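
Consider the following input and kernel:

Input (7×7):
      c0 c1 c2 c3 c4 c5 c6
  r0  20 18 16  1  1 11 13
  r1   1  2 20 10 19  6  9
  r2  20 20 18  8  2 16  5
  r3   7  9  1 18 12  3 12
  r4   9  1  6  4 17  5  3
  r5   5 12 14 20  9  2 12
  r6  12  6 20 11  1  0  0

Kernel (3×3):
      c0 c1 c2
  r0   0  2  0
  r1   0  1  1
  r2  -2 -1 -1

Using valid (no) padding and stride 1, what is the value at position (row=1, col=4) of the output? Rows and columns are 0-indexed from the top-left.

The receptive field on the input at this output position is [19 6 9 / 2 16 5 / 12 3 12]. Elementwise product with the kernel and sum: 6·2 + 16·1 + 5·1 + 12·-2 + 3·-1 + 12·-1.

-6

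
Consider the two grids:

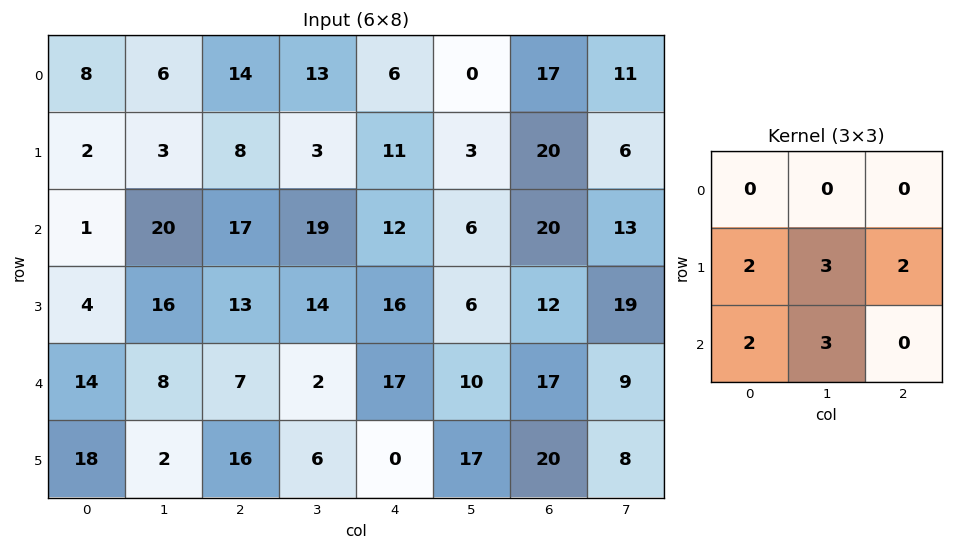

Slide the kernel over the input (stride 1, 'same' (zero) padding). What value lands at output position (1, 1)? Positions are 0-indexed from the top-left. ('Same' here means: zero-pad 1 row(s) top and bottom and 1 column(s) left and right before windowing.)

91

The receptive field on the zero-padded input at this output position is [8 6 14 / 2 3 8 / 1 20 17]. Elementwise product with the kernel and sum: 2·2 + 3·3 + 8·2 + 1·2 + 20·3.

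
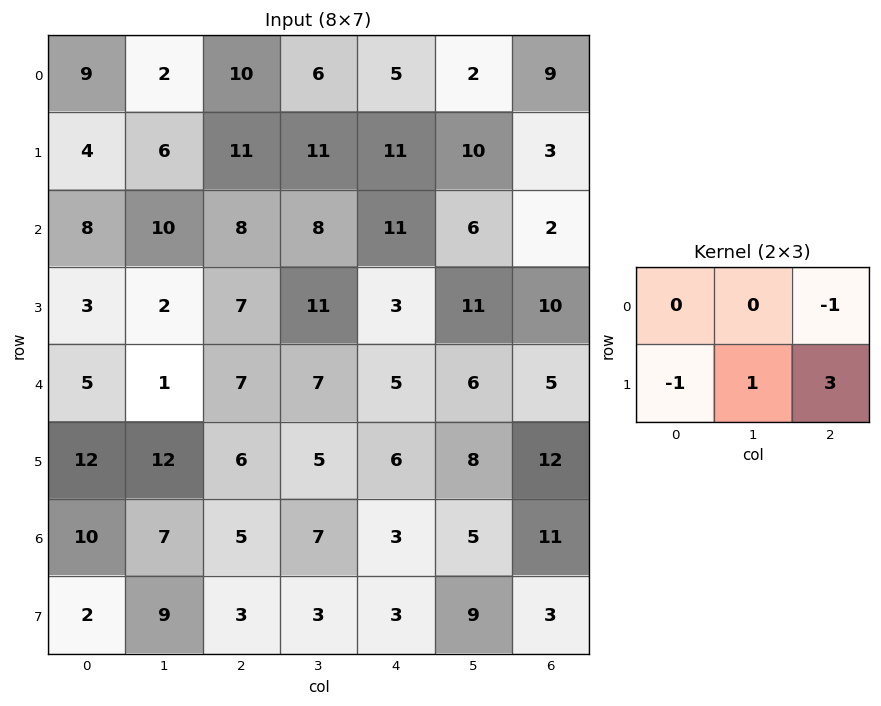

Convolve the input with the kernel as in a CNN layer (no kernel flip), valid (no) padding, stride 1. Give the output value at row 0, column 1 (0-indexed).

The receptive field on the input at this output position is [2 10 6 / 6 11 11]. Elementwise product with the kernel and sum: 6·-1 + 6·-1 + 11·1 + 11·3.

32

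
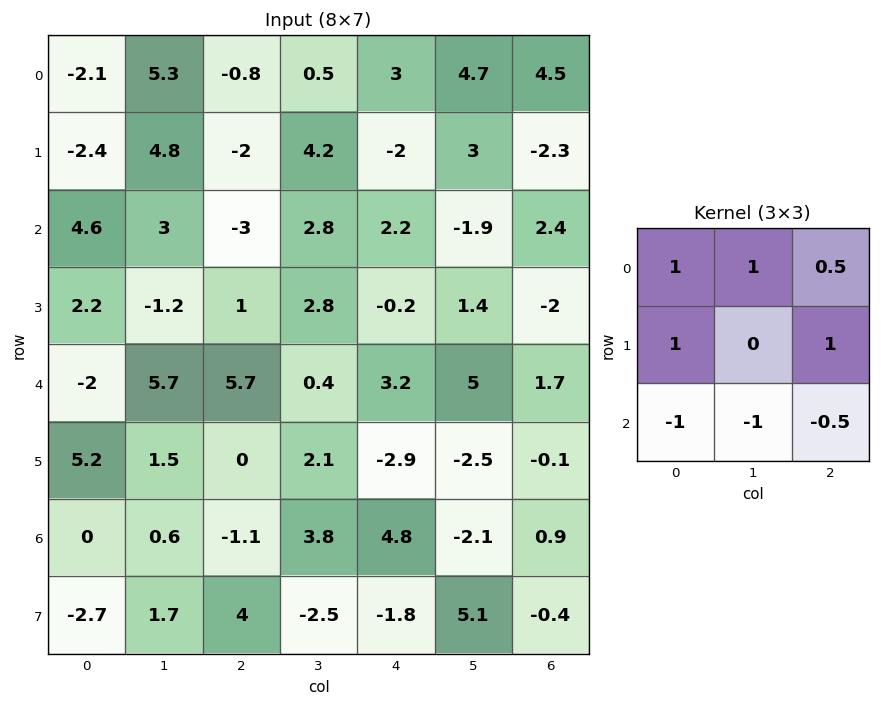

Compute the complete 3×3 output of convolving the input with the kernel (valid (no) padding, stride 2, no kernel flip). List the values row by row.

Output[0,0]: The receptive field on the input at this output position is [-2.1 5.3 -0.8 / -2.4 4.8 -2 / 4.6 3 -3]. Elementwise product with the kernel and sum: -2.1·1 + 5.3·1 + -0.8·0.5 + -2.4·1 + -2·1 + 4.6·-1 + 3·-1 + -3·-0.5.

-7.7 -3.7 4.15
2.75 -6 -9.75
11.7 -0.3 2.9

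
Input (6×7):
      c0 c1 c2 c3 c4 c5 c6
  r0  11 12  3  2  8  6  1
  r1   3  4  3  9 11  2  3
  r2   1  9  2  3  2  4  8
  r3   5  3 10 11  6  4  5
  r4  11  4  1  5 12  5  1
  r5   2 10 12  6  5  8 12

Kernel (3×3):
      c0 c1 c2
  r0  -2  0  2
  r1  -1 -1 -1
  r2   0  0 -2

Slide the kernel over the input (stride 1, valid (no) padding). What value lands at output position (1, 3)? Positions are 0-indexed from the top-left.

The receptive field on the input at this output position is [9 11 2 / 3 2 4 / 11 6 4]. Elementwise product with the kernel and sum: 9·-2 + 2·2 + 3·-1 + 2·-1 + 4·-1 + 4·-2.

-31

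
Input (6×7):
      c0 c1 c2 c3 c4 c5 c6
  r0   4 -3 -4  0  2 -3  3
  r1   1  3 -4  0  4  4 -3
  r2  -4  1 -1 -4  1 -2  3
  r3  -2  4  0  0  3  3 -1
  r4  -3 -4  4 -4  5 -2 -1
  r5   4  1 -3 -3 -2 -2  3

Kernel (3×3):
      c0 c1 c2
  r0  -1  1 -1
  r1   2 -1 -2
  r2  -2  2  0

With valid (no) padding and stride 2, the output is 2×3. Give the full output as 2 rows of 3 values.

Output[0,0]: The receptive field on the input at this output position is [4 -3 -4 / 1 3 -4 / -4 1 -1]. Elementwise product with the kernel and sum: 4·-1 + -3·1 + -4·-1 + 1·2 + 3·-1 + -4·-2 + -4·-2 + 1·2.

14 -20 -4
-4 -26 -15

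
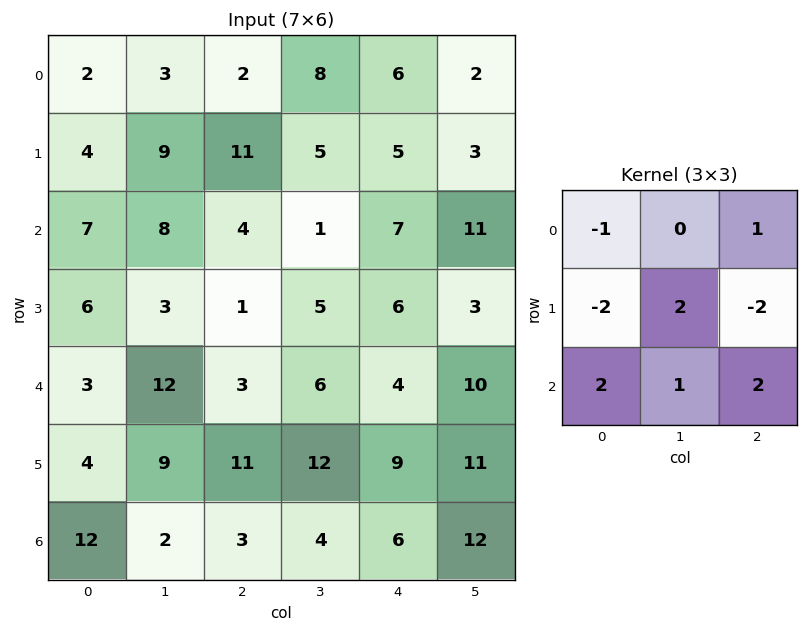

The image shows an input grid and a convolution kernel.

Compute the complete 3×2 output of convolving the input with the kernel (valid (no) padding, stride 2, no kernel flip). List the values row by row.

18 5
13 19
20 7

Output[0,0]: The receptive field on the input at this output position is [2 3 2 / 4 9 11 / 7 8 4]. Elementwise product with the kernel and sum: 2·-1 + 2·1 + 4·-2 + 9·2 + 11·-2 + 7·2 + 8·1 + 4·2.
Output[0,1]: The receptive field on the input at this output position is [2 8 6 / 11 5 5 / 4 1 7]. Elementwise product with the kernel and sum: 2·-1 + 6·1 + 11·-2 + 5·2 + 5·-2 + 4·2 + 1·1 + 7·2.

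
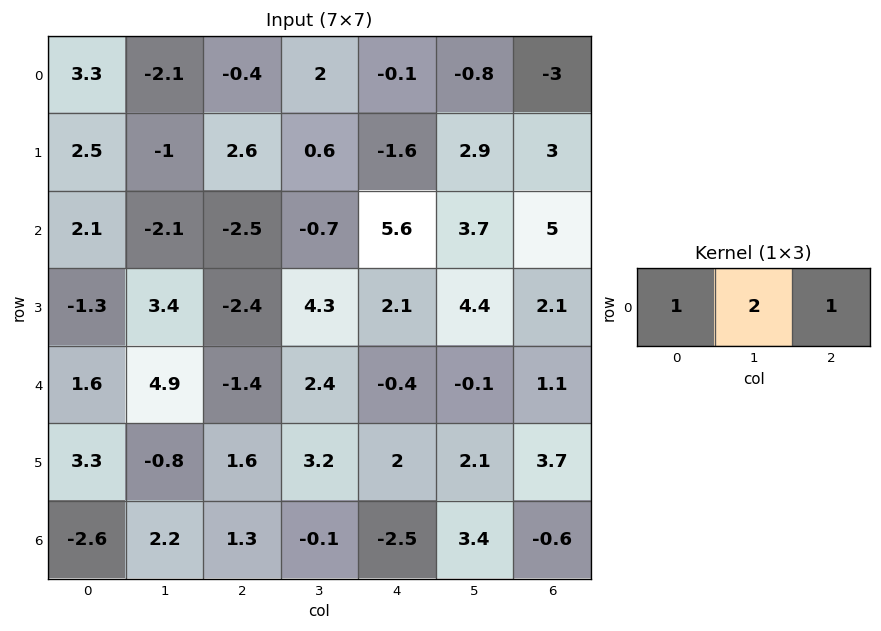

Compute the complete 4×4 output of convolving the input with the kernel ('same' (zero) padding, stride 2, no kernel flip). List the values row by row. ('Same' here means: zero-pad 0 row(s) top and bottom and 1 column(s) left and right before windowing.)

4.5 -0.9 1 -6.8
2.1 -7.8 14.2 13.7
8.1 4.5 1.5 2.1
-3 4.7 -1.7 2.2

Output[0,0]: The receptive field on the zero-padded input at this output position is [0 3.3 -2.1]. Elementwise product with the kernel and sum: 0·1 + 3.3·2 + -2.1·1.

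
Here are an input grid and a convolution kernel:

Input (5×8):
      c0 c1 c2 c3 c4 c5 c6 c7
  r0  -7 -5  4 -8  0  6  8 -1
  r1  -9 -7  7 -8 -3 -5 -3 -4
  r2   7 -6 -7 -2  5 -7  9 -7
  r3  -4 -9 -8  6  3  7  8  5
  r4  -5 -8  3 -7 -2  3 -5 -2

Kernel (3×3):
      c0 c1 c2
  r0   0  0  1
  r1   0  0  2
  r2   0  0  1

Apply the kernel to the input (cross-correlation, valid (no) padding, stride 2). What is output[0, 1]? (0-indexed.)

The receptive field on the input at this output position is [4 -8 0 / 7 -8 -3 / -7 -2 5]. Elementwise product with the kernel and sum: 0·1 + -3·2 + 5·1.

-1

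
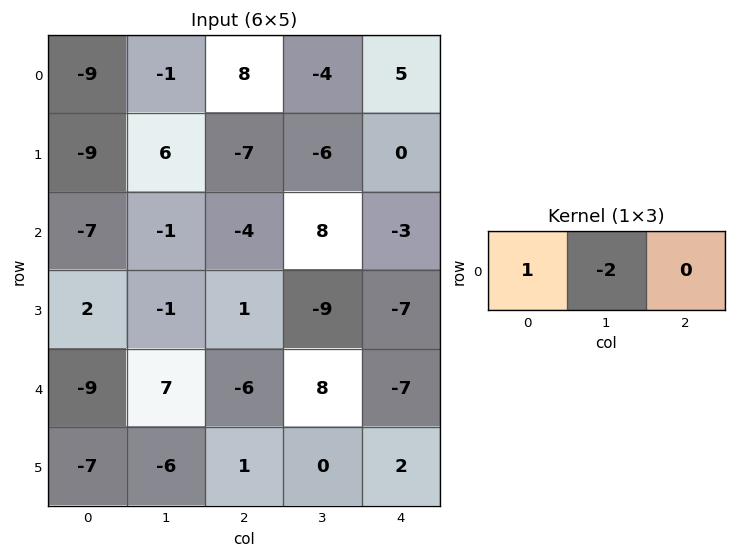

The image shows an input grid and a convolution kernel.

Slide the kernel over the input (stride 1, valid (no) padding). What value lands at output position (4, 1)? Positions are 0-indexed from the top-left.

The receptive field on the input at this output position is [7 -6 8]. Elementwise product with the kernel and sum: 7·1 + -6·-2.

19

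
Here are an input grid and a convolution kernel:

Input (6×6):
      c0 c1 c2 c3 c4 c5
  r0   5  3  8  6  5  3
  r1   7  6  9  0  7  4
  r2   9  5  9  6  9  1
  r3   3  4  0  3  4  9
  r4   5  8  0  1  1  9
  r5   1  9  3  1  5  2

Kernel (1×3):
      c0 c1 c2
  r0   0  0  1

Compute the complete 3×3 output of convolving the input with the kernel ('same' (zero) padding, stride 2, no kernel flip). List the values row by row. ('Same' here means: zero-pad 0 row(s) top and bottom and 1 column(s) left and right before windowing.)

3 6 3
5 6 1
8 1 9

Output[0,0]: The receptive field on the zero-padded input at this output position is [0 5 3]. Elementwise product with the kernel and sum: 3·1.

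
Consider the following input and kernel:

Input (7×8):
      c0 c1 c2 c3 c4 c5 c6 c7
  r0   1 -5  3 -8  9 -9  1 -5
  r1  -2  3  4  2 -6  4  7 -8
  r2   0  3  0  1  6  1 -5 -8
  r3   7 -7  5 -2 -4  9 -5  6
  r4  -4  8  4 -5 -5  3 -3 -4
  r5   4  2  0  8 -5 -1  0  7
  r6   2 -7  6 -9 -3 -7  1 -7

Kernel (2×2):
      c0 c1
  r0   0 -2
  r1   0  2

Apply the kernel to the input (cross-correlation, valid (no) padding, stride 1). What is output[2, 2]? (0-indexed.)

-6

The receptive field on the input at this output position is [0 1 / 5 -2]. Elementwise product with the kernel and sum: 1·-2 + -2·2.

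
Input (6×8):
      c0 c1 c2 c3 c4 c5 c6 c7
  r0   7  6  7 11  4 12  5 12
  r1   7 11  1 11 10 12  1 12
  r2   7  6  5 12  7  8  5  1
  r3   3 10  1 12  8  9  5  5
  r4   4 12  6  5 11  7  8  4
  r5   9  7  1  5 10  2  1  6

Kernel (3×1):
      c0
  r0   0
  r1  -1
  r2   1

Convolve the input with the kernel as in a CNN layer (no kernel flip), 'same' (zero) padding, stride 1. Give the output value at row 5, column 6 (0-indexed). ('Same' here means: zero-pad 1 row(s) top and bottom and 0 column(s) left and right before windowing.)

-1

The receptive field on the zero-padded input at this output position is [8 / 1 / 0]. Elementwise product with the kernel and sum: 1·-1 + 0·1.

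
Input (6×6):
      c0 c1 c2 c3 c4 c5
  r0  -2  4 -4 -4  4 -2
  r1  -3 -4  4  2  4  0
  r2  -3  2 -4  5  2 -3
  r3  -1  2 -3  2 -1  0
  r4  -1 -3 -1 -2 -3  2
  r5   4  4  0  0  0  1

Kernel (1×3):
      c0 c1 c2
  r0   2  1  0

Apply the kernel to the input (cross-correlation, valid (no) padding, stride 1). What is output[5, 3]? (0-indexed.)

The receptive field on the input at this output position is [0 0 1]. Elementwise product with the kernel and sum: 0·2 + 0·1.

0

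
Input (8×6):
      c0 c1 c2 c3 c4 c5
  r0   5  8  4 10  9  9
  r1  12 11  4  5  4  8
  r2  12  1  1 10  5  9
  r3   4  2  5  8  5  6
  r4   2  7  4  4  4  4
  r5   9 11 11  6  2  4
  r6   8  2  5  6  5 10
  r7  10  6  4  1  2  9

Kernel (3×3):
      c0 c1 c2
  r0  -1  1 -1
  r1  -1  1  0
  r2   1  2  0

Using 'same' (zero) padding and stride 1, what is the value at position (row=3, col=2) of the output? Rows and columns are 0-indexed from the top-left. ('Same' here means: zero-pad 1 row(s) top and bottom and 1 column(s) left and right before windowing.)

The receptive field on the zero-padded input at this output position is [1 1 10 / 2 5 8 / 7 4 4]. Elementwise product with the kernel and sum: 1·-1 + 1·1 + 10·-1 + 2·-1 + 5·1 + 7·1 + 4·2.

8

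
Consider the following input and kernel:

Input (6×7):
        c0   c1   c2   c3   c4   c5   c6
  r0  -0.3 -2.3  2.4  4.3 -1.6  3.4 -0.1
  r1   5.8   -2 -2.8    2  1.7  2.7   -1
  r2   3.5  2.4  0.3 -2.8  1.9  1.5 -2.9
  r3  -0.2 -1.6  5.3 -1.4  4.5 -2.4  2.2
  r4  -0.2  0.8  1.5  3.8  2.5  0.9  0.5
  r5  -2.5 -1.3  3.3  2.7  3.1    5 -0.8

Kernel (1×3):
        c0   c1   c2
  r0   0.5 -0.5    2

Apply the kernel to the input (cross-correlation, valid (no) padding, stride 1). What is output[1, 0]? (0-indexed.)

The receptive field on the input at this output position is [5.8 -2 -2.8]. Elementwise product with the kernel and sum: 5.8·0.5 + -2·-0.5 + -2.8·2.

-1.7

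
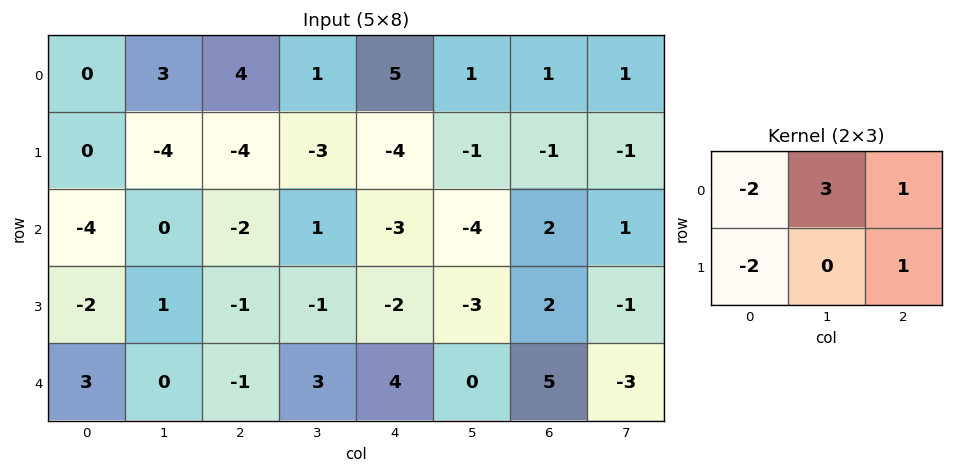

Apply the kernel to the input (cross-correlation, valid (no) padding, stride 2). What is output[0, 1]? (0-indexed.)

The receptive field on the input at this output position is [4 1 5 / -4 -3 -4]. Elementwise product with the kernel and sum: 4·-2 + 1·3 + 5·1 + -4·-2 + -4·1.

4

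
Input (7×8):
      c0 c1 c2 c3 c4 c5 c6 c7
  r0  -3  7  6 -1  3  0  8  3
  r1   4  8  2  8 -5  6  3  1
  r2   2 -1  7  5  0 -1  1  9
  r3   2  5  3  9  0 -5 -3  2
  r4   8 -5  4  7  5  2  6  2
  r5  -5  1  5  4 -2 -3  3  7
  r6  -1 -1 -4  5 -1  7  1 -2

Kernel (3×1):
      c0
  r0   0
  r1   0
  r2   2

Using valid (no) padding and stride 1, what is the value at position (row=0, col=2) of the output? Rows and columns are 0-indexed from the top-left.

14

The receptive field on the input at this output position is [6 / 2 / 7]. Elementwise product with the kernel and sum: 7·2.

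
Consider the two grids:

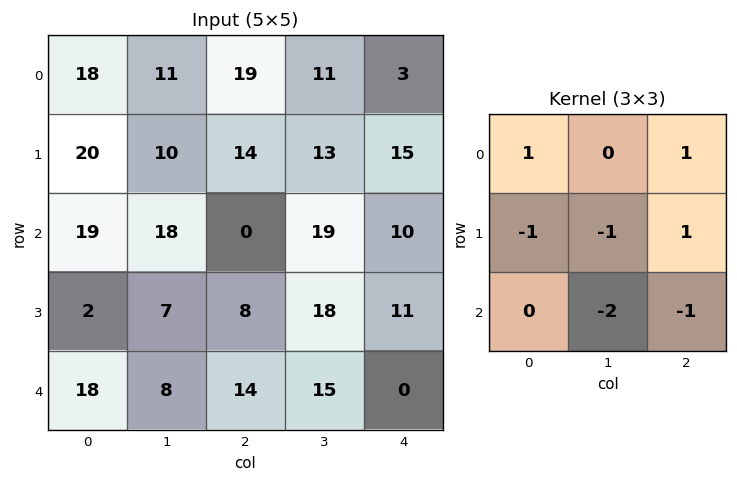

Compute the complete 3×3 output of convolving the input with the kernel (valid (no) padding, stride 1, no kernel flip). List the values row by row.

Output[0,0]: The receptive field on the input at this output position is [18 11 19 / 20 10 14 / 19 18 0]. Elementwise product with the kernel and sum: 18·1 + 19·1 + 20·-1 + 10·-1 + 14·1 + 18·-2 + 0·-1.
Output[0,1]: The receptive field on the input at this output position is [11 19 11 / 10 14 13 / 18 0 19]. Elementwise product with the kernel and sum: 11·1 + 11·1 + 10·-1 + 14·-1 + 13·1 + 0·-2 + 19·-1.

-15 -8 -38
-25 -10 -27
-12 -3 -35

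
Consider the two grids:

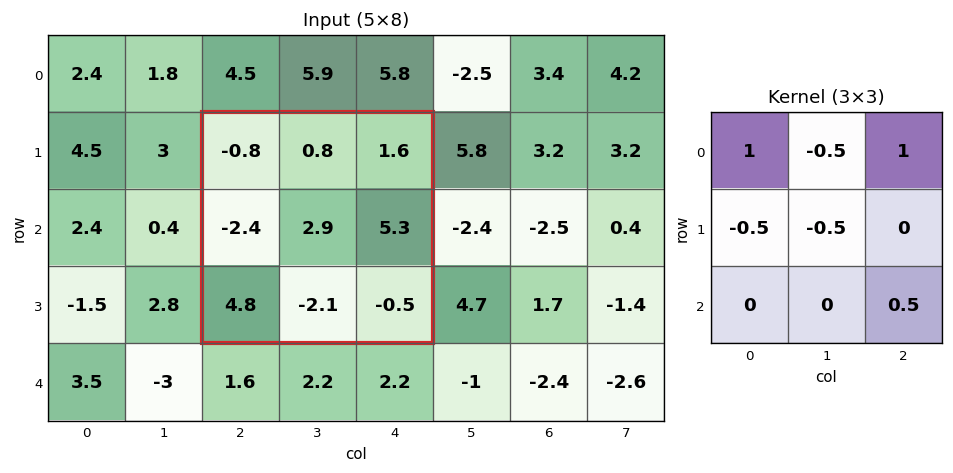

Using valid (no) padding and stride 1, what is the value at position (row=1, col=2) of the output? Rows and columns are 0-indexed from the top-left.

-0.1

The receptive field on the input at this output position is [-0.8 0.8 1.6 / -2.4 2.9 5.3 / 4.8 -2.1 -0.5]. Elementwise product with the kernel and sum: -0.8·1 + 0.8·-0.5 + 1.6·1 + -2.4·-0.5 + 2.9·-0.5 + -0.5·0.5.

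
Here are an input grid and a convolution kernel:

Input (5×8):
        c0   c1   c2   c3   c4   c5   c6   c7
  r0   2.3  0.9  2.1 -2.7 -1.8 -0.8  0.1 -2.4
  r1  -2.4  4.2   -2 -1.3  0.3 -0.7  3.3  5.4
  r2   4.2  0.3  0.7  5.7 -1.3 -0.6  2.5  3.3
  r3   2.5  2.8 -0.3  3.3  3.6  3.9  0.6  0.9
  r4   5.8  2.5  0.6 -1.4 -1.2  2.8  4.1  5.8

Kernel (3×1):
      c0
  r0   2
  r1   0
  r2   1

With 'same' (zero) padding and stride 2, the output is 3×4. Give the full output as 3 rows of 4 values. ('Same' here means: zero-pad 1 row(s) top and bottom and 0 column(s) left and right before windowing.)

Output[0,0]: The receptive field on the zero-padded input at this output position is [0 / 2.3 / -2.4]. Elementwise product with the kernel and sum: 0·2 + -2.4·1.

-2.4 -2 0.3 3.3
-2.3 -4.3 4.2 7.2
5 -0.6 7.2 1.2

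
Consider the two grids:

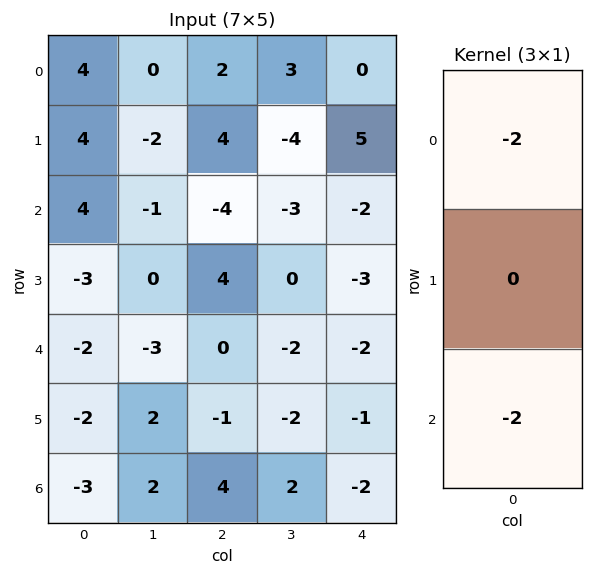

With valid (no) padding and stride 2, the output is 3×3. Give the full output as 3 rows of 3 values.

-16 4 4
-4 8 8
10 -8 8

Output[0,0]: The receptive field on the input at this output position is [4 / 4 / 4]. Elementwise product with the kernel and sum: 4·-2 + 4·-2.
Output[0,1]: The receptive field on the input at this output position is [2 / 4 / -4]. Elementwise product with the kernel and sum: 2·-2 + -4·-2.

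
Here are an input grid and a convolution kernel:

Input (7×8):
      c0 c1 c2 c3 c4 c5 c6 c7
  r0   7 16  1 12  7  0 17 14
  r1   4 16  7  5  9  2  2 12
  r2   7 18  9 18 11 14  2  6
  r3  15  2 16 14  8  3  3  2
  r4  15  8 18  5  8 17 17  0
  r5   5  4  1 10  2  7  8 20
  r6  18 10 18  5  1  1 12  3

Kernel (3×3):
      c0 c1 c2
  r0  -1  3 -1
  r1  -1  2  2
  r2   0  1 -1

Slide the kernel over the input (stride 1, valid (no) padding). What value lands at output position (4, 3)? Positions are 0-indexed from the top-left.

The receptive field on the input at this output position is [5 8 17 / 10 2 7 / 5 1 1]. Elementwise product with the kernel and sum: 5·-1 + 8·3 + 17·-1 + 10·-1 + 2·2 + 7·2 + 1·1 + 1·-1.

10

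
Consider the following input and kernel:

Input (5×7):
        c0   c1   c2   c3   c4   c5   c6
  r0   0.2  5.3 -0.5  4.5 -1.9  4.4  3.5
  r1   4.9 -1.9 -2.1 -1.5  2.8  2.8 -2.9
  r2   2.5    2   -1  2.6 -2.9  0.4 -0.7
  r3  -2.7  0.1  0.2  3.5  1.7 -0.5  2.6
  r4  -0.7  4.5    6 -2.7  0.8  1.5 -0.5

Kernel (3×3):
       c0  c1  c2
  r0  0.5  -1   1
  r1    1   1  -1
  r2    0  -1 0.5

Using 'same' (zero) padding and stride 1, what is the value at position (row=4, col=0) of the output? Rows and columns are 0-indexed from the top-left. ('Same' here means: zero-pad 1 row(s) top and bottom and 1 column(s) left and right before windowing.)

The receptive field on the zero-padded input at this output position is [0 -2.7 0.1 / 0 -0.7 4.5 / 0 0 0]. Elementwise product with the kernel and sum: 0·0.5 + -2.7·-1 + 0.1·1 + 0·1 + -0.7·1 + 4.5·-1 + 0·-1 + 0·0.5.

-2.4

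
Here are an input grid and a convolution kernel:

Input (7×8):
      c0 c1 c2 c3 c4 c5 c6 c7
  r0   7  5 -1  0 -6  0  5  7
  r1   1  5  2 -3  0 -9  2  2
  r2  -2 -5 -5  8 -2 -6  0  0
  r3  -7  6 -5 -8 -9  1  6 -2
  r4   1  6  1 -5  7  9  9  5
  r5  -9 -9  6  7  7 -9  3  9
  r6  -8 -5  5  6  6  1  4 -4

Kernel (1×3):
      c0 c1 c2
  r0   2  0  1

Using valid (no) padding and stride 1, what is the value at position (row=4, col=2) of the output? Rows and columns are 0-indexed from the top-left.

The receptive field on the input at this output position is [1 -5 7]. Elementwise product with the kernel and sum: 1·2 + 7·1.

9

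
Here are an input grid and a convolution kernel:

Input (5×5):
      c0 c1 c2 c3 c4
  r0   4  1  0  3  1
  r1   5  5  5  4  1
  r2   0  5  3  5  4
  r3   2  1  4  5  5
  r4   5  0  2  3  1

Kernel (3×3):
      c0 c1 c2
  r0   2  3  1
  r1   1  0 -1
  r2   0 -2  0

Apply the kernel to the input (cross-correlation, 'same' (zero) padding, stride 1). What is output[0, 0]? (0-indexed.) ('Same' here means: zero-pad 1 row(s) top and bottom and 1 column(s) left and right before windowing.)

-11

The receptive field on the zero-padded input at this output position is [0 0 0 / 0 4 1 / 0 5 5]. Elementwise product with the kernel and sum: 0·2 + 0·3 + 0·1 + 0·1 + 1·-1 + 5·-2.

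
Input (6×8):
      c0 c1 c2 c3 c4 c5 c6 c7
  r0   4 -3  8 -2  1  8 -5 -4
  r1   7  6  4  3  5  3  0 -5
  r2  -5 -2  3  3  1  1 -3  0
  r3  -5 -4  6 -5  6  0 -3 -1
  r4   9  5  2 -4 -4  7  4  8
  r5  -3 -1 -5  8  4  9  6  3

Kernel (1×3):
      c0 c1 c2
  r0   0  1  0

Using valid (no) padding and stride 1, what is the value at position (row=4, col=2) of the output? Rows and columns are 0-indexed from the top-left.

The receptive field on the input at this output position is [2 -4 -4]. Elementwise product with the kernel and sum: -4·1.

-4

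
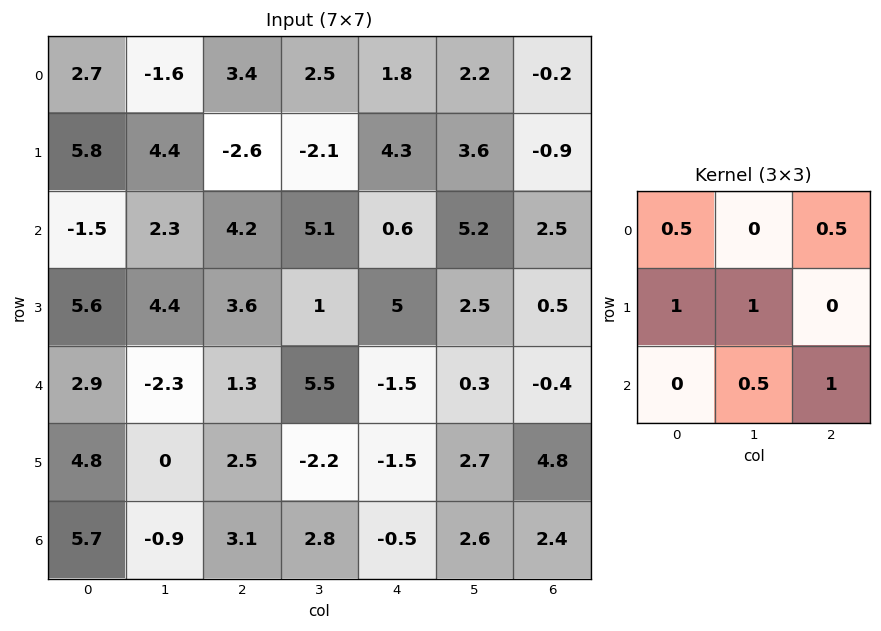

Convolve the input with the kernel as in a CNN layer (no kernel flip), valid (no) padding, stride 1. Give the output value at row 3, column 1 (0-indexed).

0.75

The receptive field on the input at this output position is [4.4 3.6 1 / -2.3 1.3 5.5 / 0 2.5 -2.2]. Elementwise product with the kernel and sum: 4.4·0.5 + 1·0.5 + -2.3·1 + 1.3·1 + 2.5·0.5 + -2.2·1.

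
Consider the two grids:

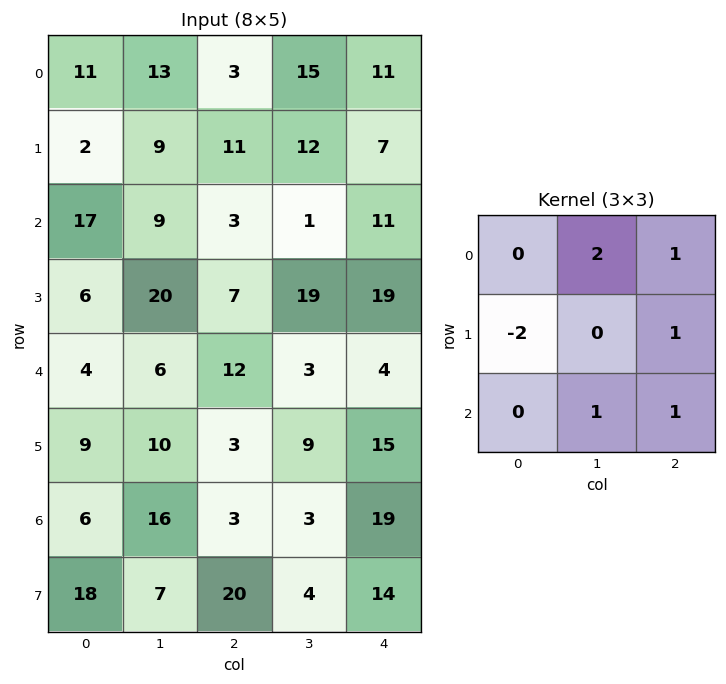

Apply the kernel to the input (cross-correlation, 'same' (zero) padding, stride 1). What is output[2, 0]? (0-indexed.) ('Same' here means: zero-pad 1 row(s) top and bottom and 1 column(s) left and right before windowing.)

48

The receptive field on the zero-padded input at this output position is [0 2 9 / 0 17 9 / 0 6 20]. Elementwise product with the kernel and sum: 2·2 + 9·1 + 0·-2 + 9·1 + 6·1 + 20·1.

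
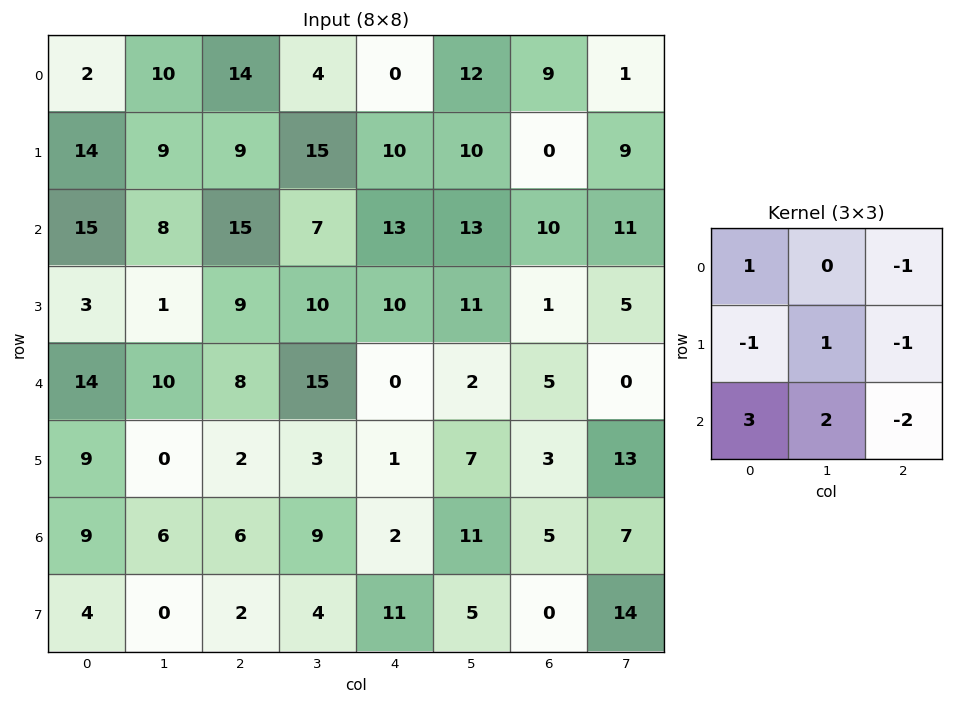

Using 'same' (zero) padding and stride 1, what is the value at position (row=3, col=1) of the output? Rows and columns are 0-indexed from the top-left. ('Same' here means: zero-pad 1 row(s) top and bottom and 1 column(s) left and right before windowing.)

35

The receptive field on the zero-padded input at this output position is [15 8 15 / 3 1 9 / 14 10 8]. Elementwise product with the kernel and sum: 15·1 + 15·-1 + 3·-1 + 1·1 + 9·-1 + 14·3 + 10·2 + 8·-2.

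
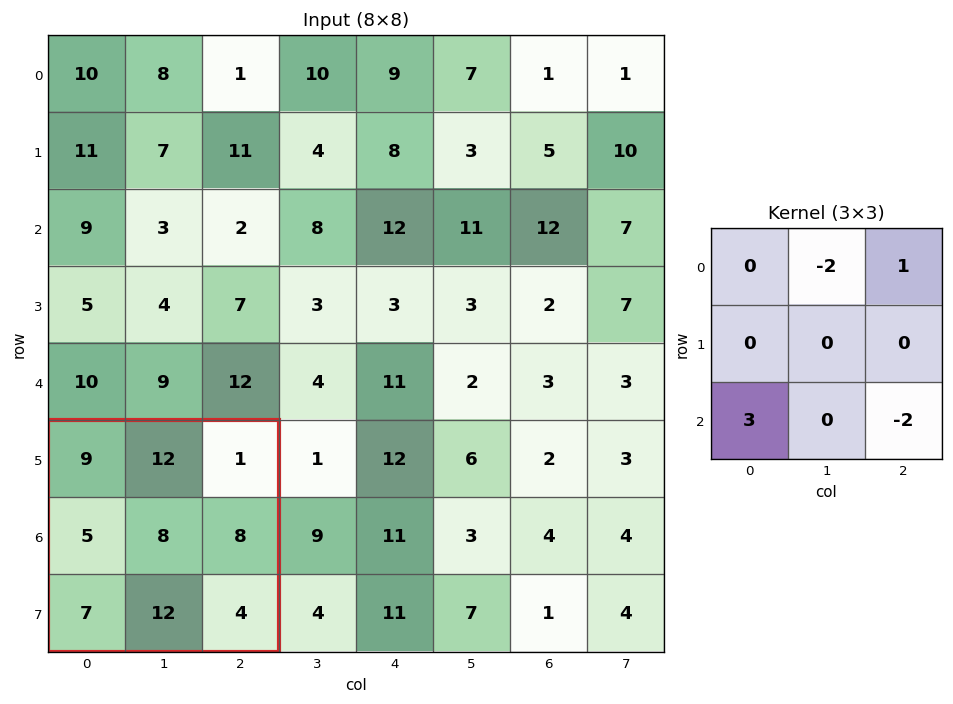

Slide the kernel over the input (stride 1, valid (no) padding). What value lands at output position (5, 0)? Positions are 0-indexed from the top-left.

The receptive field on the input at this output position is [9 12 1 / 5 8 8 / 7 12 4]. Elementwise product with the kernel and sum: 12·-2 + 1·1 + 7·3 + 4·-2.

-10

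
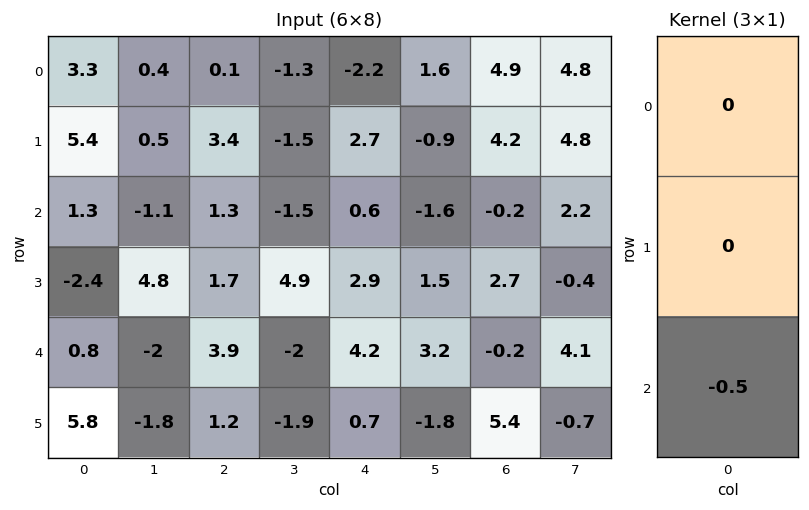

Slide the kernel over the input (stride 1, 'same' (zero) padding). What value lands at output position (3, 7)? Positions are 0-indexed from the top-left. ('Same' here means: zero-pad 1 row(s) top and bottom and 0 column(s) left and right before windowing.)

-2.05

The receptive field on the zero-padded input at this output position is [2.2 / -0.4 / 4.1]. Elementwise product with the kernel and sum: 4.1·-0.5.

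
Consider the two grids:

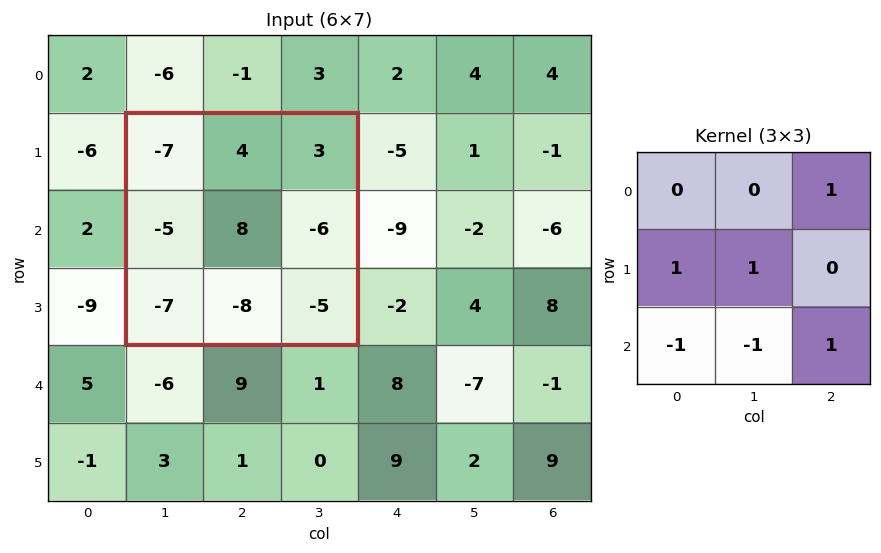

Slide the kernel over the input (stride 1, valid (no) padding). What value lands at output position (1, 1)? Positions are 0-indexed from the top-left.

16

The receptive field on the input at this output position is [-7 4 3 / -5 8 -6 / -7 -8 -5]. Elementwise product with the kernel and sum: 3·1 + -5·1 + 8·1 + -7·-1 + -8·-1 + -5·1.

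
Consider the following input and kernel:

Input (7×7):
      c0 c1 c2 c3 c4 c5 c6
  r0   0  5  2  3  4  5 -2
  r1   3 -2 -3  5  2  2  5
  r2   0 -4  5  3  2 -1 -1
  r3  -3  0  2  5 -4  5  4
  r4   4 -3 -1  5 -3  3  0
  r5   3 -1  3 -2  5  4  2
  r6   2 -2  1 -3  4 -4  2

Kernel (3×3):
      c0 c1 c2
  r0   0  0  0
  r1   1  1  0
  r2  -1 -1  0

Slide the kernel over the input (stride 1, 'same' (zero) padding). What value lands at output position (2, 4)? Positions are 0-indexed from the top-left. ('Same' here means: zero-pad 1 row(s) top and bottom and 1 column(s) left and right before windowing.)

The receptive field on the zero-padded input at this output position is [5 2 2 / 3 2 -1 / 5 -4 5]. Elementwise product with the kernel and sum: 3·1 + 2·1 + 5·-1 + -4·-1.

4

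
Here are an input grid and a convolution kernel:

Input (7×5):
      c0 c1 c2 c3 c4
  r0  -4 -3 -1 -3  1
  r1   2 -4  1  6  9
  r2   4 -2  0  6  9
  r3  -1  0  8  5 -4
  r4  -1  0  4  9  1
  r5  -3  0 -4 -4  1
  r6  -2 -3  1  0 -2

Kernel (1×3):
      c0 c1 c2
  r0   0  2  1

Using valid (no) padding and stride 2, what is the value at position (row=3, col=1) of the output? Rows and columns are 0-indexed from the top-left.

The receptive field on the input at this output position is [1 0 -2]. Elementwise product with the kernel and sum: 0·2 + -2·1.

-2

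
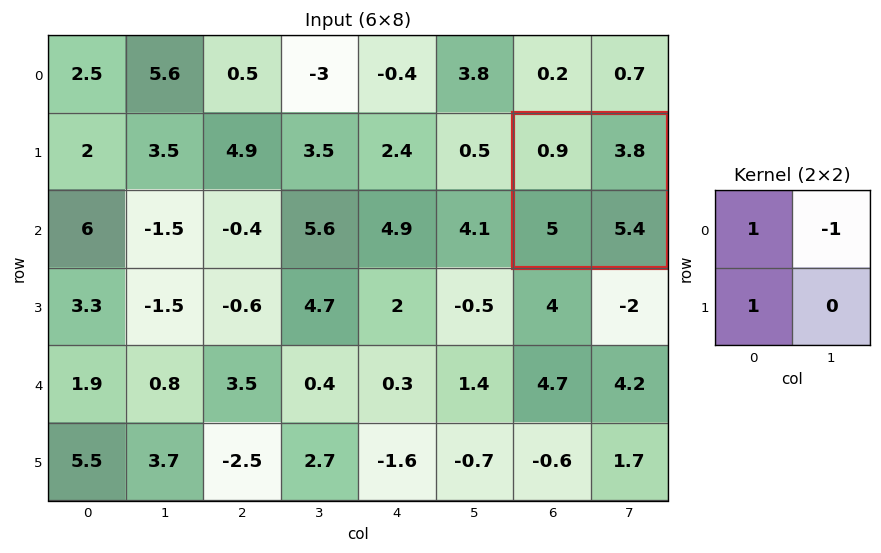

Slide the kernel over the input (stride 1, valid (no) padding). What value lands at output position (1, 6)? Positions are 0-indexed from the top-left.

2.1

The receptive field on the input at this output position is [0.9 3.8 / 5 5.4]. Elementwise product with the kernel and sum: 0.9·1 + 3.8·-1 + 5·1.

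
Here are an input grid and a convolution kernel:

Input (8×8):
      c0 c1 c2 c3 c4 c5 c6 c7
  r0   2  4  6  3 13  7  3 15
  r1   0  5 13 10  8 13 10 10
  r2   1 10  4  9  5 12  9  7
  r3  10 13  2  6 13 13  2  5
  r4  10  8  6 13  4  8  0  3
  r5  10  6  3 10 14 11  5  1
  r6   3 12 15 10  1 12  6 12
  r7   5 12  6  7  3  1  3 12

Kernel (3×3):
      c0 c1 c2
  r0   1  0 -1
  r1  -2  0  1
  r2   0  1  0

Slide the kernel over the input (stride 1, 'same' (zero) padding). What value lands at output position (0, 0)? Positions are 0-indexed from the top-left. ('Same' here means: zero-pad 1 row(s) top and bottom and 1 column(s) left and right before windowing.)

The receptive field on the zero-padded input at this output position is [0 0 0 / 0 2 4 / 0 0 5]. Elementwise product with the kernel and sum: 0·1 + 0·-1 + 0·-2 + 4·1 + 0·1.

4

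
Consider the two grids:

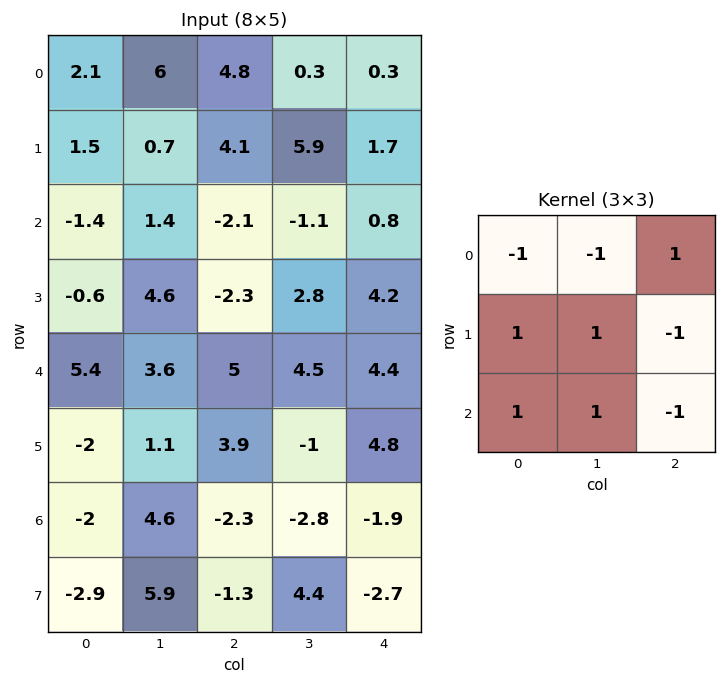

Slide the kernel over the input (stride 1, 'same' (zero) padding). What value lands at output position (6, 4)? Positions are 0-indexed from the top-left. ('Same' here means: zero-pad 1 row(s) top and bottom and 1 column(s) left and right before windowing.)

The receptive field on the zero-padded input at this output position is [-1 4.8 0 / -2.8 -1.9 0 / 4.4 -2.7 0]. Elementwise product with the kernel and sum: -1·-1 + 4.8·-1 + 0·1 + -2.8·1 + -1.9·1 + 0·-1 + 4.4·1 + -2.7·1 + 0·-1.

-6.8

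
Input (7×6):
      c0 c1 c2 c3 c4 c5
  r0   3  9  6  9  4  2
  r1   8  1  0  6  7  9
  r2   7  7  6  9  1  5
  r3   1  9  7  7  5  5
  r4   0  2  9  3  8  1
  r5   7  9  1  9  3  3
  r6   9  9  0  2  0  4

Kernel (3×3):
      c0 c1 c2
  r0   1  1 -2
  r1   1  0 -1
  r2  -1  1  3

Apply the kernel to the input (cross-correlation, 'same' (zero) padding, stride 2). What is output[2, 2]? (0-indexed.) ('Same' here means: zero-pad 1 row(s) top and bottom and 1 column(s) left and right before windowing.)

The receptive field on the zero-padded input at this output position is [7 5 5 / 3 8 1 / 9 3 3]. Elementwise product with the kernel and sum: 7·1 + 5·1 + 5·-2 + 3·1 + 1·-1 + 9·-1 + 3·1 + 3·3.

7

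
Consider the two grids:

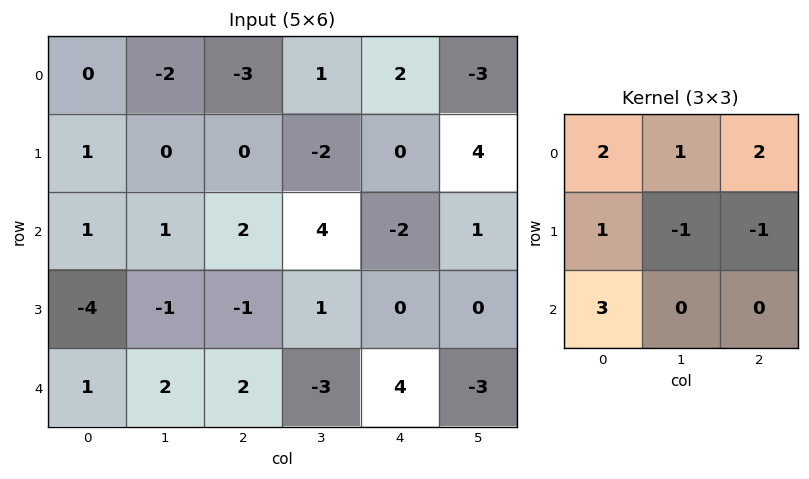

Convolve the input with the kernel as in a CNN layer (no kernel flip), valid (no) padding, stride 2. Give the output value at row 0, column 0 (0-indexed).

The receptive field on the input at this output position is [0 -2 -3 / 1 0 0 / 1 1 2]. Elementwise product with the kernel and sum: 0·2 + -2·1 + -3·2 + 1·1 + 0·-1 + 0·-1 + 1·3.

-4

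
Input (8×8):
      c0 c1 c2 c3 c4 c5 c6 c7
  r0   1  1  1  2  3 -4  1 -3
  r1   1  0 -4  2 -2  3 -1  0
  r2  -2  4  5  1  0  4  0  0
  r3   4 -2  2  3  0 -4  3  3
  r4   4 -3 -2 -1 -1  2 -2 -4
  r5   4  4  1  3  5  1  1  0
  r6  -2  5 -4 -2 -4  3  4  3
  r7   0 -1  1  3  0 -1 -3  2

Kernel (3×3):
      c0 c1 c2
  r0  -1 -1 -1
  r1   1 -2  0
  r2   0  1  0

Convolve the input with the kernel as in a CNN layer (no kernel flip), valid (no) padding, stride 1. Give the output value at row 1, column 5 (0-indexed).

5

The receptive field on the input at this output position is [3 -1 0 / 4 0 0 / -4 3 3]. Elementwise product with the kernel and sum: 3·-1 + -1·-1 + 0·-1 + 4·1 + 0·-2 + 3·1.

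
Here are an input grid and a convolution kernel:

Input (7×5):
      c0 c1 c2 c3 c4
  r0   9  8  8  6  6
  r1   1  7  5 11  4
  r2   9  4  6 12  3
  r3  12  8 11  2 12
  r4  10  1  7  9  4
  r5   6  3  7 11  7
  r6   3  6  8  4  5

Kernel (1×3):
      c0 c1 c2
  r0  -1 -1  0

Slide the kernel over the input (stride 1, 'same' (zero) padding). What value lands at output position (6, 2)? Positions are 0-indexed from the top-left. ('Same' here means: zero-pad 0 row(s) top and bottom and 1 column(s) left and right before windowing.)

-14

The receptive field on the zero-padded input at this output position is [6 8 4]. Elementwise product with the kernel and sum: 6·-1 + 8·-1.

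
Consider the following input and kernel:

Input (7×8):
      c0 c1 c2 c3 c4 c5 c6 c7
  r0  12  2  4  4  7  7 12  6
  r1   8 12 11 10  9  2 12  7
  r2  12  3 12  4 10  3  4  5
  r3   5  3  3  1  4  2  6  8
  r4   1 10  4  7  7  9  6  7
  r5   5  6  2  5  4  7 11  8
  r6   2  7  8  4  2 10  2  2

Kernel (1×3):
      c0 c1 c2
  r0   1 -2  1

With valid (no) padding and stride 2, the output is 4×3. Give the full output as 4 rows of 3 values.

12 3 5
18 14 8
-15 -3 -5
-4 2 -16

Output[0,0]: The receptive field on the input at this output position is [12 2 4]. Elementwise product with the kernel and sum: 12·1 + 2·-2 + 4·1.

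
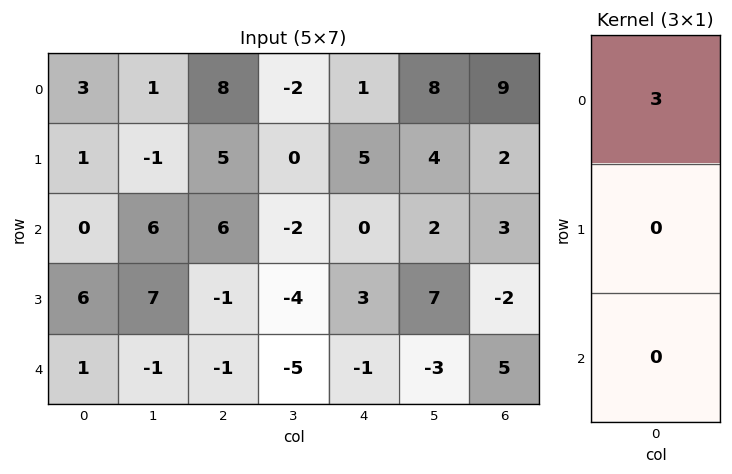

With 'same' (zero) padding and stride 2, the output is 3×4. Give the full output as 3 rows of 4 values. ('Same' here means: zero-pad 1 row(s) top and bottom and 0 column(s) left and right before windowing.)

Output[0,0]: The receptive field on the zero-padded input at this output position is [0 / 3 / 1]. Elementwise product with the kernel and sum: 0·3.
Output[0,1]: The receptive field on the zero-padded input at this output position is [0 / 8 / 5]. Elementwise product with the kernel and sum: 0·3.

0 0 0 0
3 15 15 6
18 -3 9 -6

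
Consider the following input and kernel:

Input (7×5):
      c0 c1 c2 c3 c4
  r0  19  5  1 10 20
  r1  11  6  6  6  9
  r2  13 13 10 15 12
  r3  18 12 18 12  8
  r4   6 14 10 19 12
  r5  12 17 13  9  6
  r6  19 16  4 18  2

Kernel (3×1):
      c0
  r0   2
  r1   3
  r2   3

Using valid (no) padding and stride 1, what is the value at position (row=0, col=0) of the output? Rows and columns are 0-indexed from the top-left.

The receptive field on the input at this output position is [19 / 11 / 13]. Elementwise product with the kernel and sum: 19·2 + 11·3 + 13·3.

110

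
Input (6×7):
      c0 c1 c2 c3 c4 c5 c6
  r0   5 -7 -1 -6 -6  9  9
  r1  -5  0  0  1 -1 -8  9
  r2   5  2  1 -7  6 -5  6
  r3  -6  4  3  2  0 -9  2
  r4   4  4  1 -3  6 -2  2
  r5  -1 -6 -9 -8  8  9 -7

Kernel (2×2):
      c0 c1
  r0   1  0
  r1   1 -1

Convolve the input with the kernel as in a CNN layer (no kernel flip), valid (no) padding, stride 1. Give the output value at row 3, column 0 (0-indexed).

The receptive field on the input at this output position is [-6 4 / 4 4]. Elementwise product with the kernel and sum: -6·1 + 4·1 + 4·-1.

-6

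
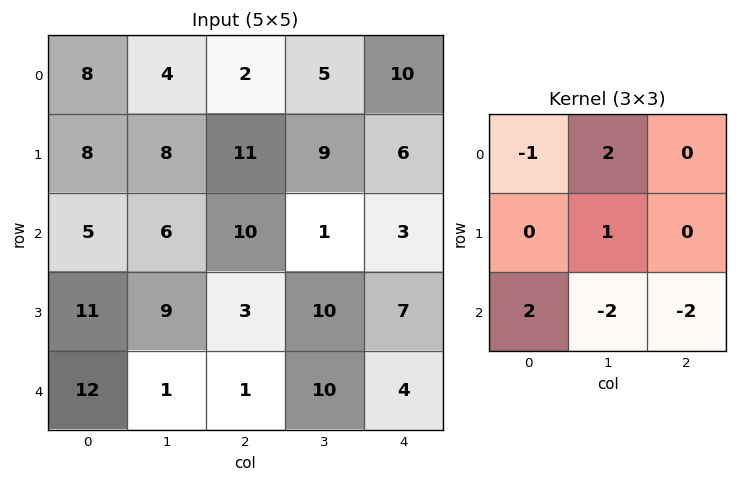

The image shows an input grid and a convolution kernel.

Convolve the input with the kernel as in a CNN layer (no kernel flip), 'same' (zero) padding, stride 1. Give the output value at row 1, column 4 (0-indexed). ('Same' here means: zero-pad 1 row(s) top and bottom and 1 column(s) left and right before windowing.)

17

The receptive field on the zero-padded input at this output position is [5 10 0 / 9 6 0 / 1 3 0]. Elementwise product with the kernel and sum: 5·-1 + 10·2 + 6·1 + 1·2 + 3·-2 + 0·-2.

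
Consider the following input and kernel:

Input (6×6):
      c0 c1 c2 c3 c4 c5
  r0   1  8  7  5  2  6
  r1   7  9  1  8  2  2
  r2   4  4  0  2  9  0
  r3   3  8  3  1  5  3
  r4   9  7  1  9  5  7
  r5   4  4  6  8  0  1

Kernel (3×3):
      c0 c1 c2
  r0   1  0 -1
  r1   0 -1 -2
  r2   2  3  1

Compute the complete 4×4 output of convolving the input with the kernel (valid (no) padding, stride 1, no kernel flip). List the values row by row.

3 -4 8 24
35 23 -7 17
30 23 14 31
17 22 15 -4

Output[0,0]: The receptive field on the input at this output position is [1 8 7 / 7 9 1 / 4 4 0]. Elementwise product with the kernel and sum: 1·1 + 7·-1 + 9·-1 + 1·-2 + 4·2 + 4·3 + 0·1.
Output[0,1]: The receptive field on the input at this output position is [8 7 5 / 9 1 8 / 4 0 2]. Elementwise product with the kernel and sum: 8·1 + 5·-1 + 1·-1 + 8·-2 + 4·2 + 0·3 + 2·1.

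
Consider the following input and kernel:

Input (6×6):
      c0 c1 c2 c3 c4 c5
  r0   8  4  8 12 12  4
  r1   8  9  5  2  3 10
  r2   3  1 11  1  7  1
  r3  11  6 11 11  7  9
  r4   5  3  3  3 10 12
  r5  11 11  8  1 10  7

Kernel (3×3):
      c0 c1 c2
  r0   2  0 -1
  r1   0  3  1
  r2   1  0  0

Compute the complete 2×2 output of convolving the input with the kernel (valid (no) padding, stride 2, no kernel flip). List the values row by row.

Output[0,0]: The receptive field on the input at this output position is [8 4 8 / 8 9 5 / 3 1 11]. Elementwise product with the kernel and sum: 8·2 + 8·-1 + 9·3 + 5·1 + 3·1.
Output[0,1]: The receptive field on the input at this output position is [8 12 12 / 5 2 3 / 11 1 7]. Elementwise product with the kernel and sum: 8·2 + 12·-1 + 2·3 + 3·1 + 11·1.

43 24
29 58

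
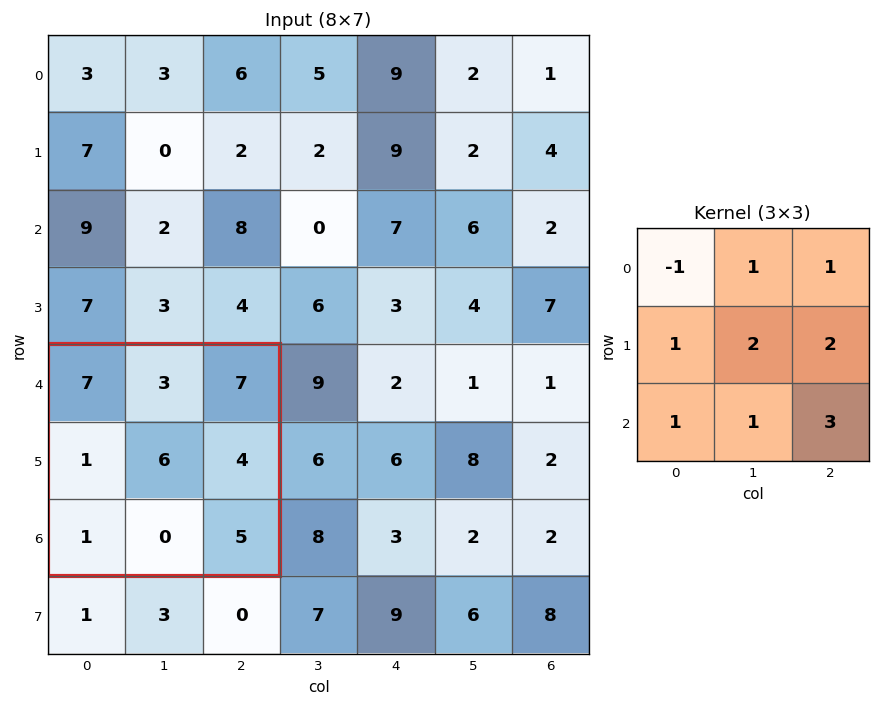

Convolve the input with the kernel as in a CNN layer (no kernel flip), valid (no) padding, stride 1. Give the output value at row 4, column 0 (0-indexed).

40

The receptive field on the input at this output position is [7 3 7 / 1 6 4 / 1 0 5]. Elementwise product with the kernel and sum: 7·-1 + 3·1 + 7·1 + 1·1 + 6·2 + 4·2 + 1·1 + 0·1 + 5·3.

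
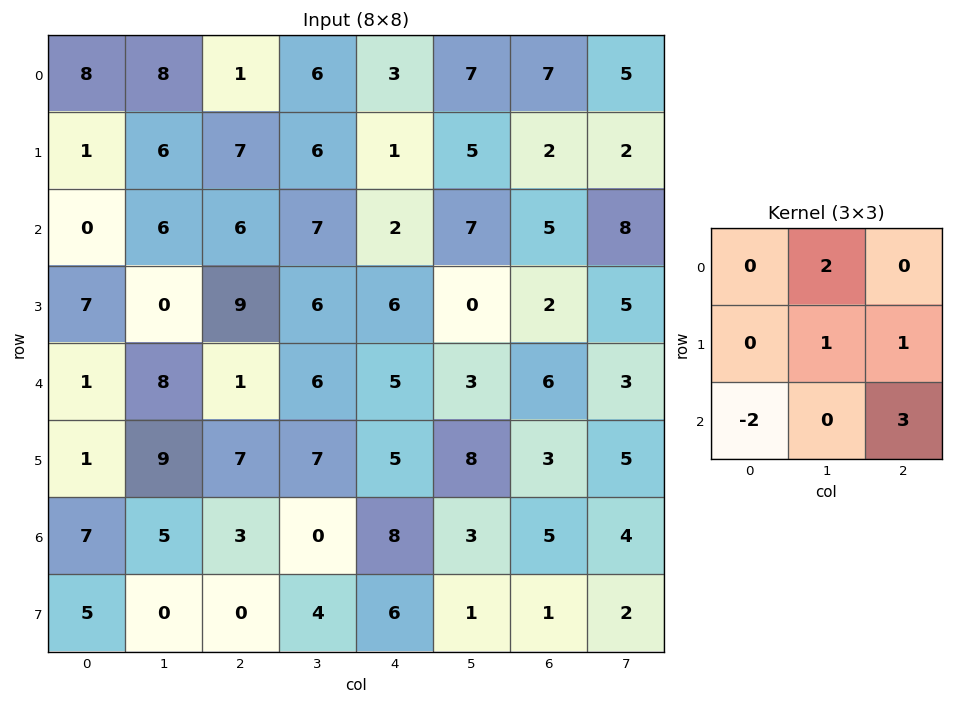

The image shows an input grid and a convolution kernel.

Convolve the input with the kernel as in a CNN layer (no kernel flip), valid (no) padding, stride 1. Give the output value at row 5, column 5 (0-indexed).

The receptive field on the input at this output position is [8 3 5 / 3 5 4 / 1 1 2]. Elementwise product with the kernel and sum: 3·2 + 5·1 + 4·1 + 1·-2 + 2·3.

19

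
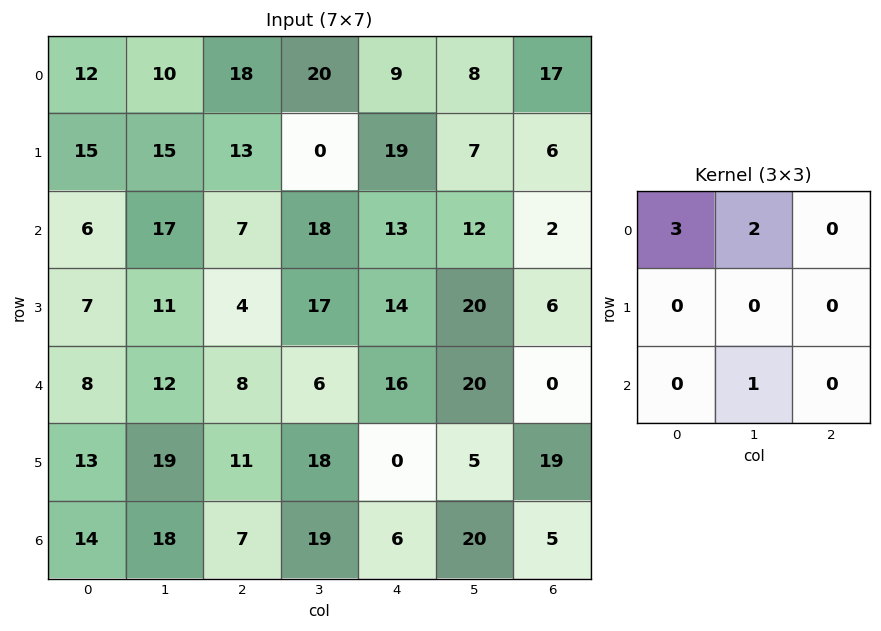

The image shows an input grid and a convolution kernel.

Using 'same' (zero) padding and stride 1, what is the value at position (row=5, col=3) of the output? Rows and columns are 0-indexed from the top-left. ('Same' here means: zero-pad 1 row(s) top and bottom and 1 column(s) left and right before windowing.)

The receptive field on the zero-padded input at this output position is [8 6 16 / 11 18 0 / 7 19 6]. Elementwise product with the kernel and sum: 8·3 + 6·2 + 19·1.

55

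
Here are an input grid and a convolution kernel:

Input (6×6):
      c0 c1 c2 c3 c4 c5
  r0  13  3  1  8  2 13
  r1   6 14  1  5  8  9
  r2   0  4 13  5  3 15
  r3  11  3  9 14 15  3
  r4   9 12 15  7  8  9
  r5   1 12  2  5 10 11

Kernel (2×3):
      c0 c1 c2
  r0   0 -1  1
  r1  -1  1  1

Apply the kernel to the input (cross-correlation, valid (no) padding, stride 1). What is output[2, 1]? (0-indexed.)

12

The receptive field on the input at this output position is [4 13 5 / 3 9 14]. Elementwise product with the kernel and sum: 13·-1 + 5·1 + 3·-1 + 9·1 + 14·1.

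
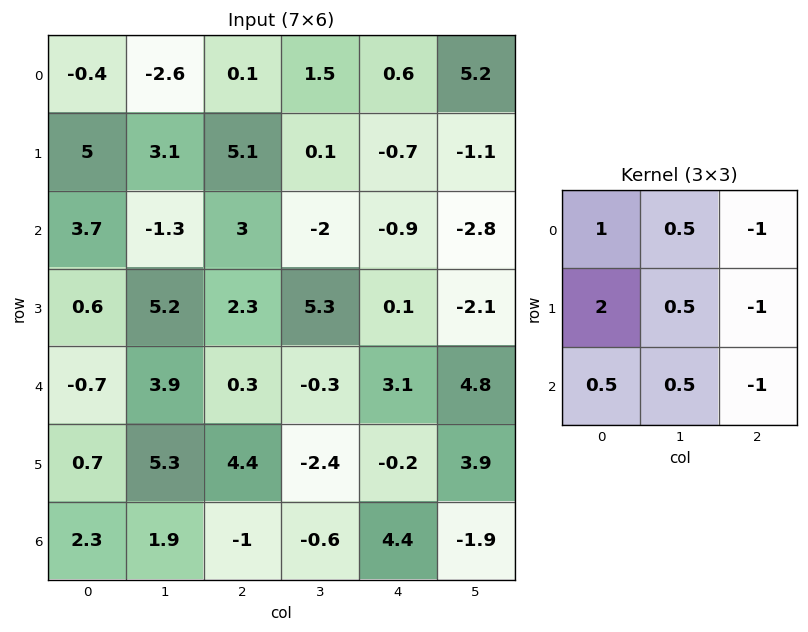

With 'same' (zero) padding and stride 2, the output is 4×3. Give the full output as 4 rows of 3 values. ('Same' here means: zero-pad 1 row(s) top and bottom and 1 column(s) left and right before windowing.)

Output[0,0]: The receptive field on the zero-padded input at this output position is [0 0 0 / 0 -0.4 -2.6 / 0 5 3.1]. Elementwise product with the kernel and sum: 0·1 + 0·0.5 + 0·-1 + 0·2 + -0.4·0.5 + -2.6·-1 + 0·0.5 + 5·0.5 + 3.1·-1.

1.8 -2.65 -1.1
-2.35 4.9 4
-14.1 16.55 -1.6
-5.7 13.8 -3.5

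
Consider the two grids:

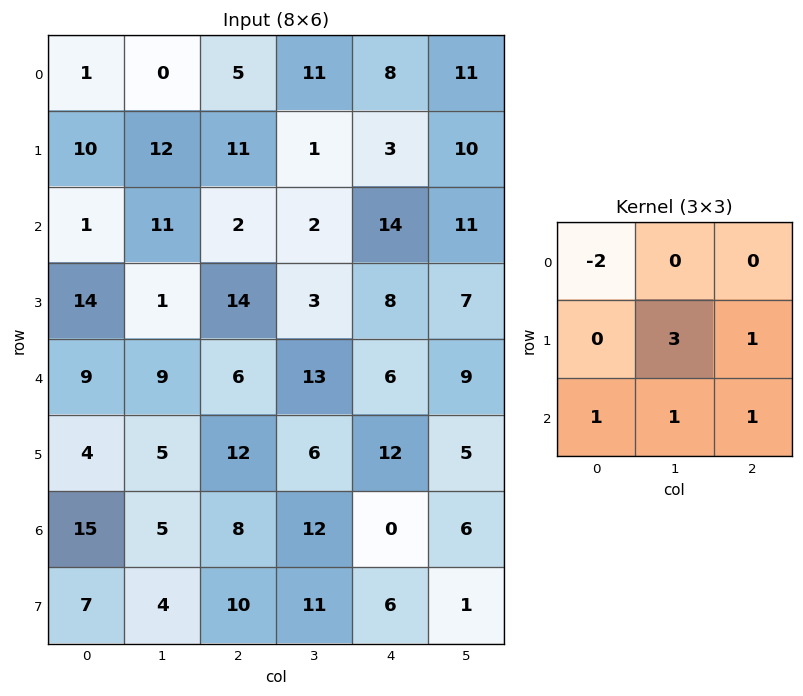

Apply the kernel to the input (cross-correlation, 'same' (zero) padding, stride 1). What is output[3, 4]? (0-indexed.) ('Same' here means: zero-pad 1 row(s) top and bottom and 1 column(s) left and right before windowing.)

The receptive field on the zero-padded input at this output position is [2 14 11 / 3 8 7 / 13 6 9]. Elementwise product with the kernel and sum: 2·-2 + 8·3 + 7·1 + 13·1 + 6·1 + 9·1.

55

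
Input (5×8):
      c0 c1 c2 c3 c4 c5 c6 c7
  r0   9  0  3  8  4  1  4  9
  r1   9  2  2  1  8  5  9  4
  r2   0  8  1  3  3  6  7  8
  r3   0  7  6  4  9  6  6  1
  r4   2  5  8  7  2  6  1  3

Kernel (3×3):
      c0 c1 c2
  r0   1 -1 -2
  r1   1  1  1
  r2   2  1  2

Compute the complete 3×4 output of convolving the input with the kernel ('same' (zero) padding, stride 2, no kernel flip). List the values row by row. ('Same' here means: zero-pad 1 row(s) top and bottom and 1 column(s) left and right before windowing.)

22 19 33 41
9 38 24 29
-7 13 -2 8

Output[0,0]: The receptive field on the zero-padded input at this output position is [0 0 0 / 0 9 0 / 0 9 2]. Elementwise product with the kernel and sum: 0·1 + 0·-1 + 0·-2 + 0·1 + 9·1 + 0·1 + 0·2 + 9·1 + 2·2.
Output[0,1]: The receptive field on the zero-padded input at this output position is [0 0 0 / 0 3 8 / 2 2 1]. Elementwise product with the kernel and sum: 0·1 + 0·-1 + 0·-2 + 0·1 + 3·1 + 8·1 + 2·2 + 2·1 + 1·2.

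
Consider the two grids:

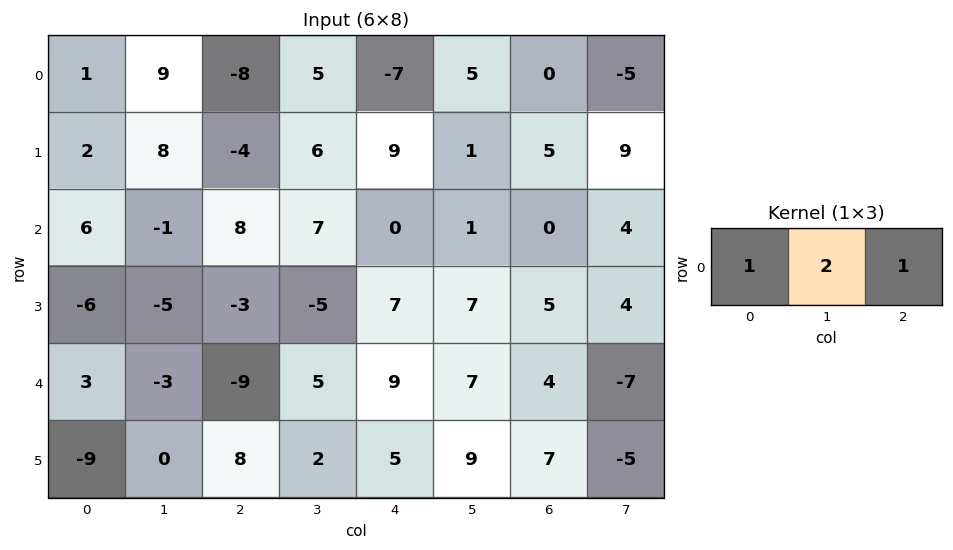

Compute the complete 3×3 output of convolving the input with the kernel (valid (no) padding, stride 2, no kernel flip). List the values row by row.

11 -5 3
12 22 2
-12 10 27

Output[0,0]: The receptive field on the input at this output position is [1 9 -8]. Elementwise product with the kernel and sum: 1·1 + 9·2 + -8·1.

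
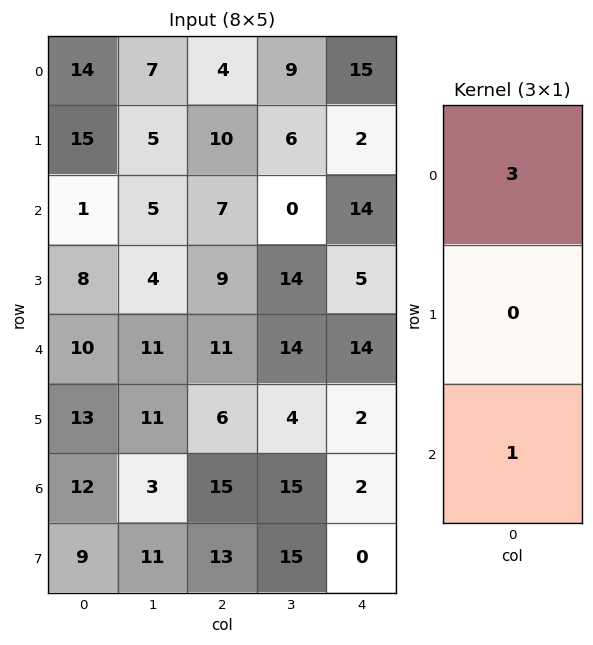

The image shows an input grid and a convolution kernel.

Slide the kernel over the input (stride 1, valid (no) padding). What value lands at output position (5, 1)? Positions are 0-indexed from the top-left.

The receptive field on the input at this output position is [11 / 3 / 11]. Elementwise product with the kernel and sum: 11·3 + 11·1.

44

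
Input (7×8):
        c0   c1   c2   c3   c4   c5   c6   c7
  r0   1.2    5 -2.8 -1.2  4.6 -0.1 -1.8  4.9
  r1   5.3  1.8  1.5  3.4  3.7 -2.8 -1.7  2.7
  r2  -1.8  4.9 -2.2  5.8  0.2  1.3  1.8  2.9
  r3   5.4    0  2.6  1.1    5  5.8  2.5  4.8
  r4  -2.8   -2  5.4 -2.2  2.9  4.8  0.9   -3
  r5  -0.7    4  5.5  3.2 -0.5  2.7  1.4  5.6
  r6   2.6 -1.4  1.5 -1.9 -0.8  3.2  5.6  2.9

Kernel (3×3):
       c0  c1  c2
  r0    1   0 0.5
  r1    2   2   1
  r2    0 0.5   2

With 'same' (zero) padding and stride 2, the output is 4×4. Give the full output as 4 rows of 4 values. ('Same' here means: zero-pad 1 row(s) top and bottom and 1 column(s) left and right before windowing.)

13.65 10.75 2.95 5.65
4.9 18.2 29.4 18.5
0.05 14.3 15.35 28.5
5.8 3.9 2.35 26

Output[0,0]: The receptive field on the zero-padded input at this output position is [0 0 0 / 0 1.2 5 / 0 5.3 1.8]. Elementwise product with the kernel and sum: 0·1 + 0·0.5 + 0·2 + 1.2·2 + 5·1 + 5.3·0.5 + 1.8·2.
Output[0,1]: The receptive field on the zero-padded input at this output position is [0 0 0 / 5 -2.8 -1.2 / 1.8 1.5 3.4]. Elementwise product with the kernel and sum: 0·1 + 0·0.5 + 5·2 + -2.8·2 + -1.2·1 + 1.5·0.5 + 3.4·2.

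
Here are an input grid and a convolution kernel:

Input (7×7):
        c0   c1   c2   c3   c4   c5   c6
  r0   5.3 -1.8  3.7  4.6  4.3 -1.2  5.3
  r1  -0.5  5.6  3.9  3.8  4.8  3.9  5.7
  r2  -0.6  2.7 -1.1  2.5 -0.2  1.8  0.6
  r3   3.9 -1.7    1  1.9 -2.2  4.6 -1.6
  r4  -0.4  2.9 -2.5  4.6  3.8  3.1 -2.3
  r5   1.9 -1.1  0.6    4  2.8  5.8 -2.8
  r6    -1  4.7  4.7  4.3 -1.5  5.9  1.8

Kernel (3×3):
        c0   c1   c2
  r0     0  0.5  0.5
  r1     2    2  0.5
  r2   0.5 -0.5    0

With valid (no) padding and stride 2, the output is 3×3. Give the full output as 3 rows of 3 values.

Output[0,0]: The receptive field on the input at this output position is [5.3 -1.8 3.7 / -0.5 5.6 3.9 / -0.6 2.7 -1.1]. Elementwise product with the kernel and sum: -1.8·0.5 + 3.7·0.5 + -0.5·2 + 5.6·2 + 3.9·0.5 + -0.6·0.5 + 2.7·-0.5.
Output[0,1]: The receptive field on the input at this output position is [3.7 4.6 4.3 / 3.9 3.8 4.8 / -1.1 2.5 -0.2]. Elementwise product with the kernel and sum: 4.6·0.5 + 4.3·0.5 + 3.9·2 + 3.8·2 + 4.8·0.5 + -1.1·0.5 + 2.5·-0.5.

11.45 20.45 21.3
4.05 2.3 5.55
-0.75 15 12.5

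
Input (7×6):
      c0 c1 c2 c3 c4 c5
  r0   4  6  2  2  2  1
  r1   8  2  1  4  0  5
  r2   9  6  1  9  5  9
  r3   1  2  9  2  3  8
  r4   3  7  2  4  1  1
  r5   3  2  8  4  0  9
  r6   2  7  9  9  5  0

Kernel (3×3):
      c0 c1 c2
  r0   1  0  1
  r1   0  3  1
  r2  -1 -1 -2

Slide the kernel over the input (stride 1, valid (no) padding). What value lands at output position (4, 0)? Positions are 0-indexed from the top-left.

The receptive field on the input at this output position is [3 7 2 / 3 2 8 / 2 7 9]. Elementwise product with the kernel and sum: 3·1 + 2·1 + 2·3 + 8·1 + 2·-1 + 7·-1 + 9·-2.

-8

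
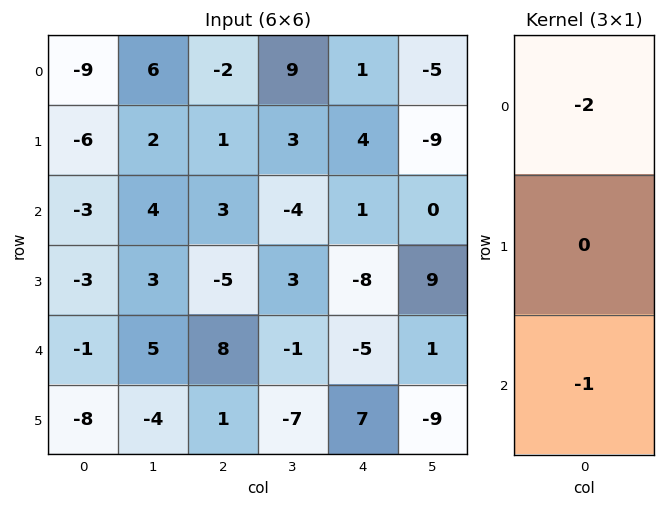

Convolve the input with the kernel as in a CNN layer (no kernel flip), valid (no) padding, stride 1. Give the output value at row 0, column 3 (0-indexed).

-14

The receptive field on the input at this output position is [9 / 3 / -4]. Elementwise product with the kernel and sum: 9·-2 + -4·-1.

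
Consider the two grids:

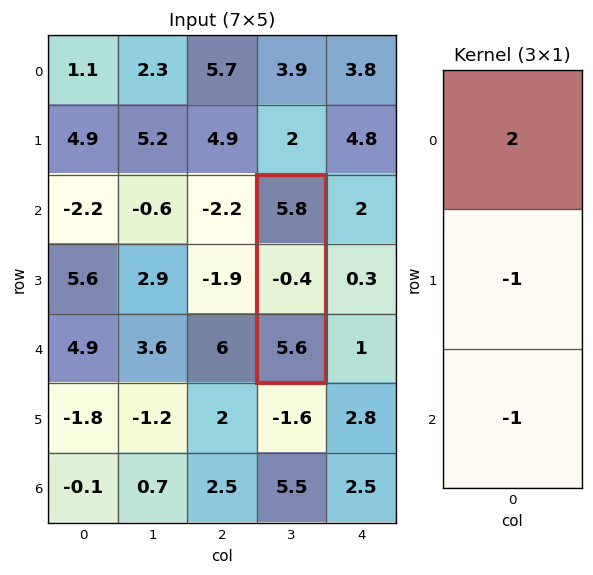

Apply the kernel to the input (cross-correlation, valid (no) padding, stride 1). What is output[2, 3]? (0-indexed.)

The receptive field on the input at this output position is [5.8 / -0.4 / 5.6]. Elementwise product with the kernel and sum: 5.8·2 + -0.4·-1 + 5.6·-1.

6.4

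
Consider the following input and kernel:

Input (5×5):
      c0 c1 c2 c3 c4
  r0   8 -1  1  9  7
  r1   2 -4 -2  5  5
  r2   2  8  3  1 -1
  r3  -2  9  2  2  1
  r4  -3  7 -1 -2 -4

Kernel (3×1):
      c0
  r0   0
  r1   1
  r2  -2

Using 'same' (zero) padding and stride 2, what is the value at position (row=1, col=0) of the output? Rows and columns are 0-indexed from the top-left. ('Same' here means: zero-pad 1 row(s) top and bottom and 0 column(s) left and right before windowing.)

The receptive field on the zero-padded input at this output position is [2 / 2 / -2]. Elementwise product with the kernel and sum: 2·1 + -2·-2.

6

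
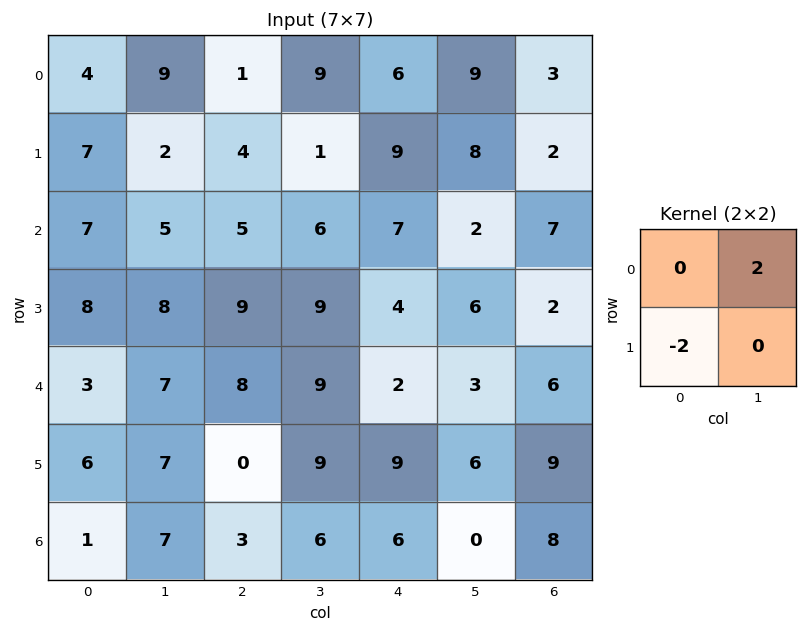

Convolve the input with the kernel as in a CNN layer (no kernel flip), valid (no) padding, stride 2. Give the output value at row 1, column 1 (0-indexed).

The receptive field on the input at this output position is [5 6 / 9 9]. Elementwise product with the kernel and sum: 6·2 + 9·-2.

-6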